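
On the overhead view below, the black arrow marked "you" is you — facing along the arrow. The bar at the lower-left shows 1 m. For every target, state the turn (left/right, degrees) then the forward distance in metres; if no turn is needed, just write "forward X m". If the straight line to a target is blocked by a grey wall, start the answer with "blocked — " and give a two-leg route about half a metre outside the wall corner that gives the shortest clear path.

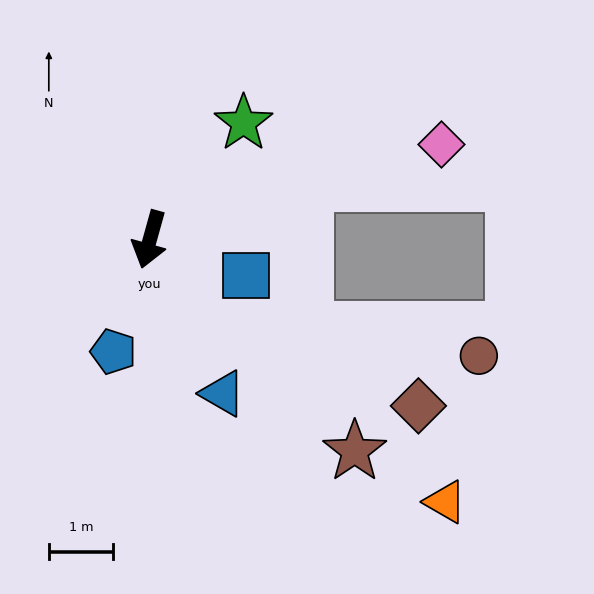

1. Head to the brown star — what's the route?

turn left 60°, forward 4.6 m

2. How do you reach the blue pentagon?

turn right 2°, forward 1.8 m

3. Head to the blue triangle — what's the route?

turn left 41°, forward 2.6 m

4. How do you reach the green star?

turn left 157°, forward 2.3 m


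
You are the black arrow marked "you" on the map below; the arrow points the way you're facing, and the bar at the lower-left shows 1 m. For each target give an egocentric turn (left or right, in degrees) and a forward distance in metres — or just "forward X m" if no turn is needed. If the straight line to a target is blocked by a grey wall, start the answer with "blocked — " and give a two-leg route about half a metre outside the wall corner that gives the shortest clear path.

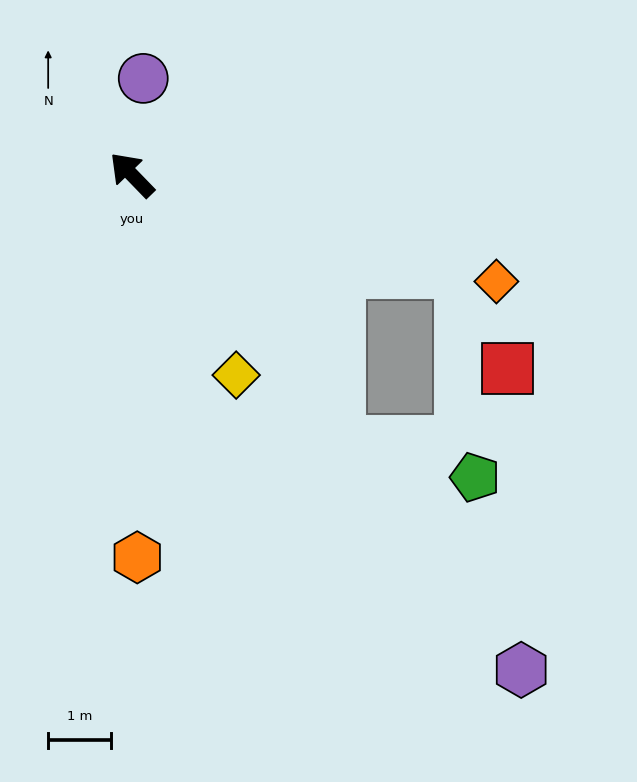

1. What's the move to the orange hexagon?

turn left 137°, forward 6.1 m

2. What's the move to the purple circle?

turn right 51°, forward 1.5 m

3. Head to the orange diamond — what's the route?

turn right 150°, forward 6.1 m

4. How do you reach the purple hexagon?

turn left 174°, forward 10.0 m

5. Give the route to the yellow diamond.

turn left 163°, forward 3.6 m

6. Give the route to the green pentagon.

blocked — turn left 174°, forward 5.4 m, then turn left 38°, forward 2.2 m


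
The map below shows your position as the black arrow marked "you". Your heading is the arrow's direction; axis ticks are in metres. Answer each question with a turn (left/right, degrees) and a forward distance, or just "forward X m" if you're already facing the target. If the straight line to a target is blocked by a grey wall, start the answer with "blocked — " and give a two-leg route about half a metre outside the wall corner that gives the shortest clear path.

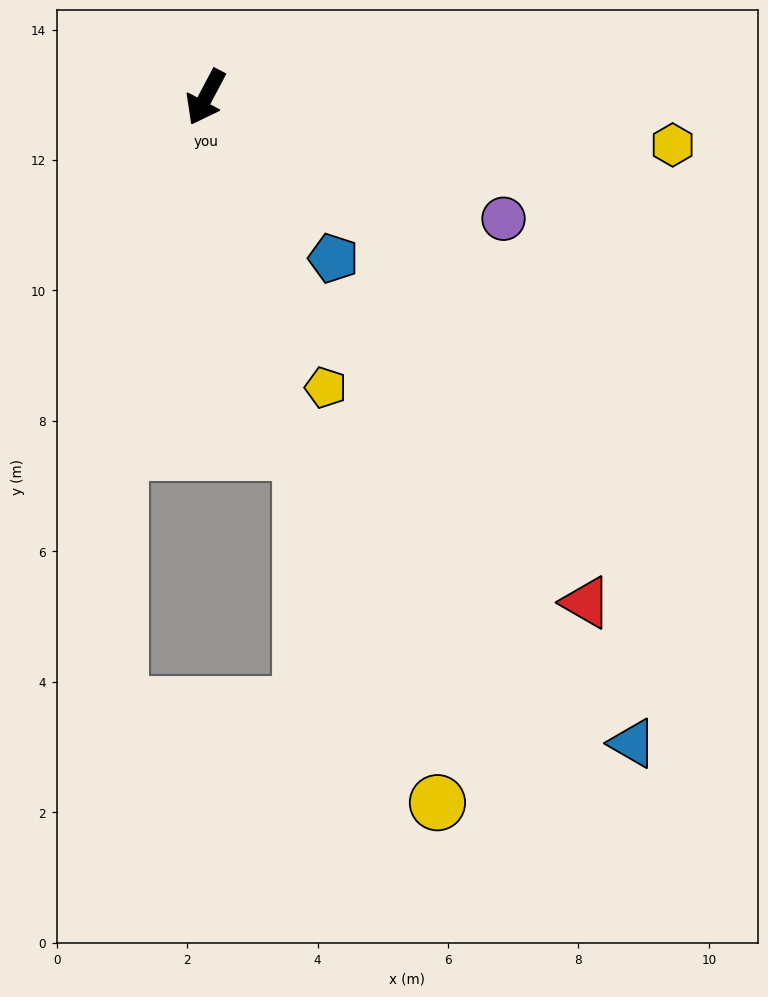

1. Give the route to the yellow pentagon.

turn left 50°, forward 4.8 m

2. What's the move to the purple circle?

turn left 96°, forward 4.9 m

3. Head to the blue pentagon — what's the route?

turn left 66°, forward 3.2 m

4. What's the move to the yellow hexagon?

turn left 112°, forward 7.2 m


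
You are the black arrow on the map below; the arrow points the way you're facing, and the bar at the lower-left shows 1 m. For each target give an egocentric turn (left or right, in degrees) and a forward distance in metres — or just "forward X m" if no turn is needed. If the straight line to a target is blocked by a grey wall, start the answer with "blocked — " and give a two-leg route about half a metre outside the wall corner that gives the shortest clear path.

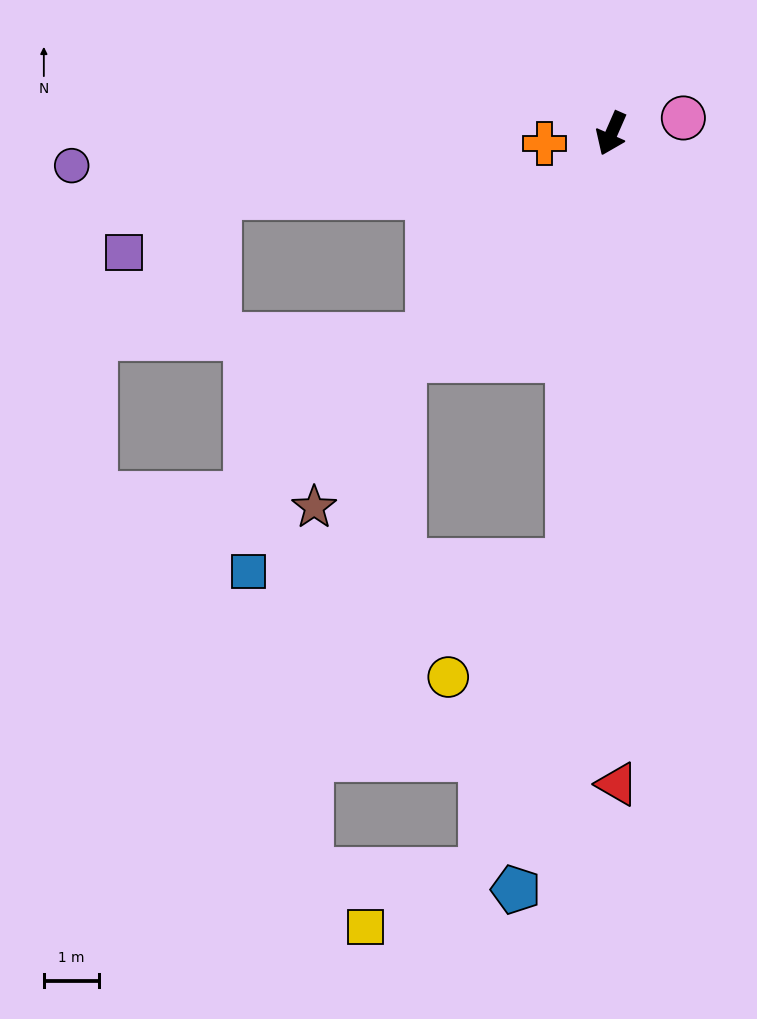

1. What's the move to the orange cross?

turn right 58°, forward 1.2 m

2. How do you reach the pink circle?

turn left 126°, forward 1.3 m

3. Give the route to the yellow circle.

blocked — turn left 18°, forward 7.8 m, then turn right 41°, forward 3.0 m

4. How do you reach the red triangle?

turn left 24°, forward 11.8 m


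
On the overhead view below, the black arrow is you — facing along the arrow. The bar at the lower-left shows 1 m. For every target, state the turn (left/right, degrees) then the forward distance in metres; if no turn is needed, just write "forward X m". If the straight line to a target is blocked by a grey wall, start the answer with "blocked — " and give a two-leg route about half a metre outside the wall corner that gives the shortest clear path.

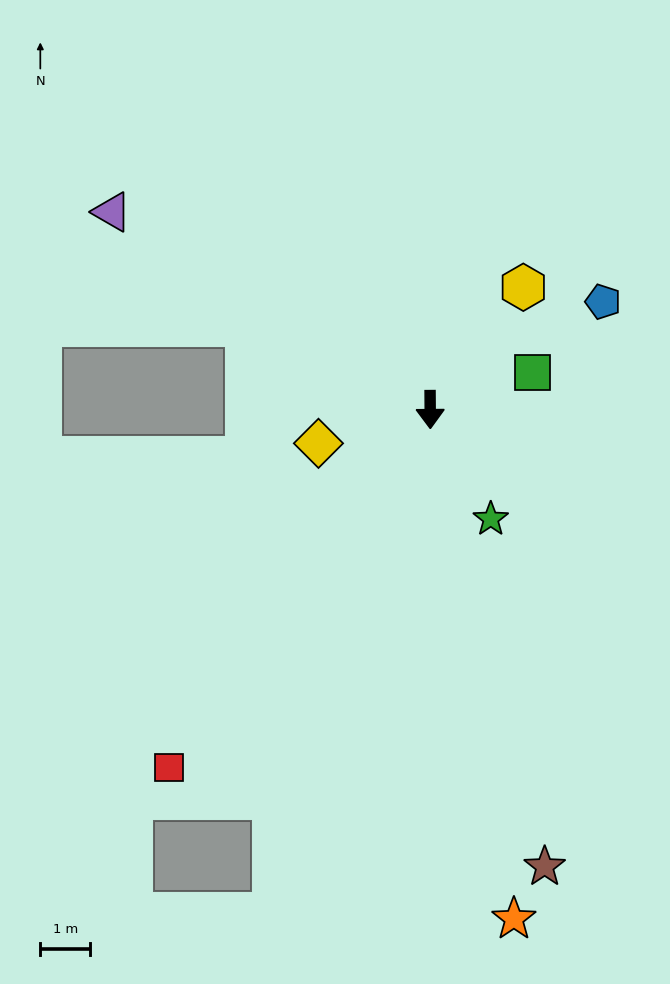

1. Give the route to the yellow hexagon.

turn left 142°, forward 3.1 m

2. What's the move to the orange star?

turn left 9°, forward 10.4 m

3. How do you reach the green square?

turn left 110°, forward 2.2 m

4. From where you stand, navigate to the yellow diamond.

turn right 74°, forward 2.3 m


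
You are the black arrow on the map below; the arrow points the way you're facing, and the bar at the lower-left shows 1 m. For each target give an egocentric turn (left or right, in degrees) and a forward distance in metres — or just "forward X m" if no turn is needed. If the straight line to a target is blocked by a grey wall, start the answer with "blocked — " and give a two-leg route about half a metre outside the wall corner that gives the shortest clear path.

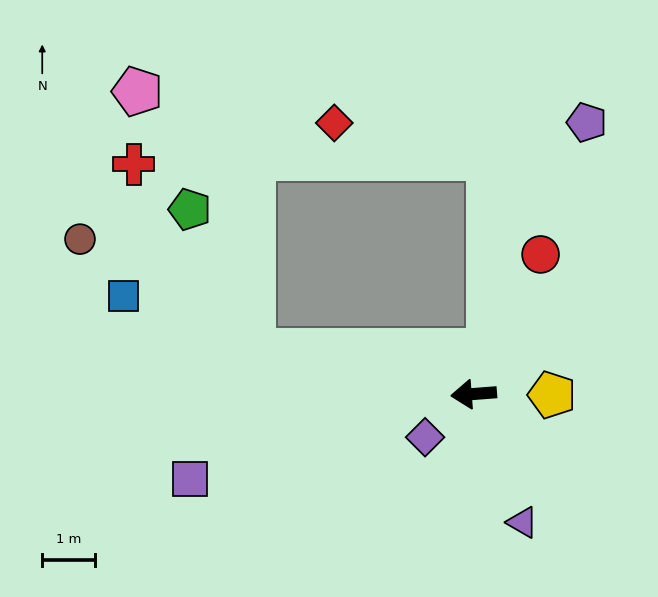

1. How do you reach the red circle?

turn right 120°, forward 2.9 m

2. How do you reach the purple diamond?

turn left 37°, forward 1.2 m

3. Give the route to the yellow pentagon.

turn left 175°, forward 1.5 m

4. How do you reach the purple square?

turn left 12°, forward 5.6 m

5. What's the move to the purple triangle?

turn left 106°, forward 2.6 m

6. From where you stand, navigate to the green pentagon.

blocked — turn right 15°, forward 4.2 m, then turn right 55°, forward 2.9 m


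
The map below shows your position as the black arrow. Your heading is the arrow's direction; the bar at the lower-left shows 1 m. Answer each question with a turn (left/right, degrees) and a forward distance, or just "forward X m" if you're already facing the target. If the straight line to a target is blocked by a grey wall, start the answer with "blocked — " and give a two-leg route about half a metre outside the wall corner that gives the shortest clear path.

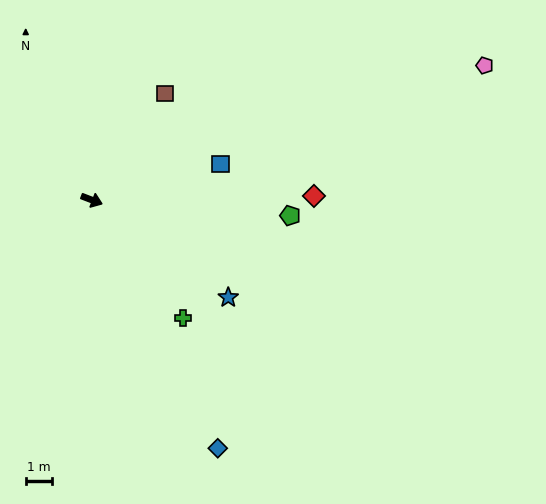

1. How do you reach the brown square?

turn left 76°, forward 4.9 m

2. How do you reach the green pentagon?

turn left 16°, forward 7.5 m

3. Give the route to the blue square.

turn left 37°, forward 5.0 m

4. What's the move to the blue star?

turn right 15°, forward 6.3 m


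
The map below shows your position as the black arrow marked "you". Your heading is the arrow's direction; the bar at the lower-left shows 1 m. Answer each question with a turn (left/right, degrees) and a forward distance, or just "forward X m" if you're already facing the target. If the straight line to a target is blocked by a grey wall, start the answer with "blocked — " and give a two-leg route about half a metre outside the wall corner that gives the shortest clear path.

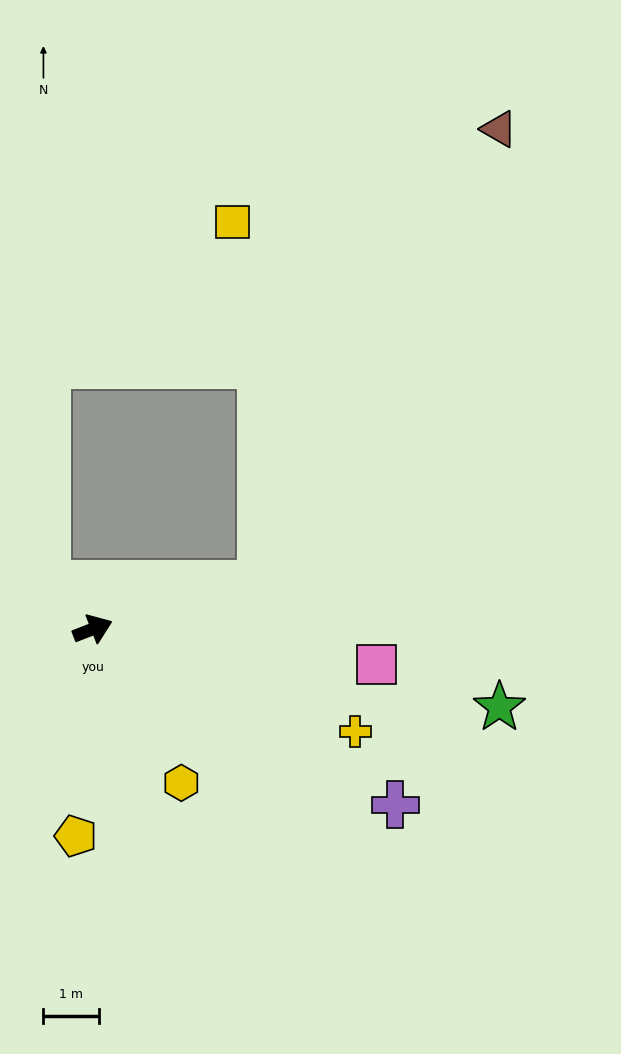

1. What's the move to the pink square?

turn right 28°, forward 5.1 m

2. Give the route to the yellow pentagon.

turn right 116°, forward 3.7 m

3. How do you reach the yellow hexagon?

turn right 81°, forward 3.2 m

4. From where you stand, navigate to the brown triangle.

blocked — turn right 6°, forward 3.1 m, then turn left 47°, forward 9.2 m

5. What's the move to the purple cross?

turn right 51°, forward 6.3 m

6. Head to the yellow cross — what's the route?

turn right 43°, forward 5.0 m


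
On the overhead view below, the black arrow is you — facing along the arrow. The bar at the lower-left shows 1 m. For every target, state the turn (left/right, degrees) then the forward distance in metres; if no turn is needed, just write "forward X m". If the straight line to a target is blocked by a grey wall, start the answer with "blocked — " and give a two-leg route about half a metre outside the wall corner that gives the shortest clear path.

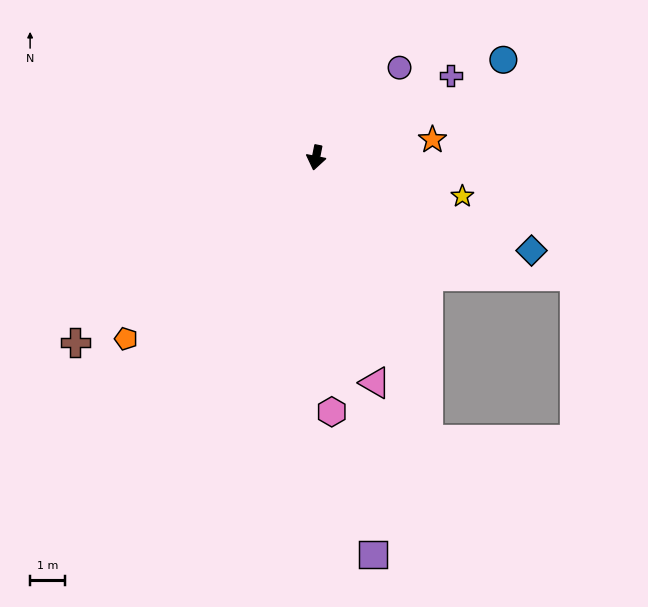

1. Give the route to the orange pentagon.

turn right 35°, forward 7.4 m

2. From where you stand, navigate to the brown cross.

turn right 41°, forward 8.6 m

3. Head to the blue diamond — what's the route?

turn left 78°, forward 6.6 m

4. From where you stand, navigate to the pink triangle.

turn left 26°, forward 6.6 m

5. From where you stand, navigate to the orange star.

turn left 110°, forward 3.3 m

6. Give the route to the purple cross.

turn left 133°, forward 4.5 m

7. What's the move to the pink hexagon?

turn left 15°, forward 7.2 m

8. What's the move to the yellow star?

turn left 86°, forward 4.3 m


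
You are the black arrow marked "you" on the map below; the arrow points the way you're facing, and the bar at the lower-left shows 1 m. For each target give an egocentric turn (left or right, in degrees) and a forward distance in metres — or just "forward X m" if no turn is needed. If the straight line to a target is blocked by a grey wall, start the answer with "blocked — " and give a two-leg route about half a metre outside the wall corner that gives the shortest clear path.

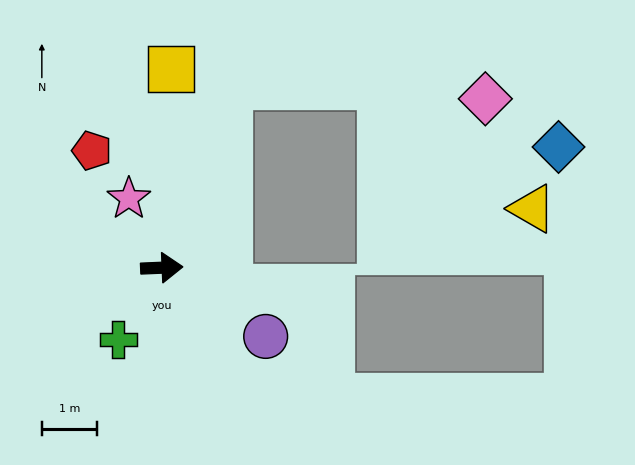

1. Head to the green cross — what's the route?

turn right 124°, forward 1.5 m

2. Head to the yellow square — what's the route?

turn left 85°, forward 3.6 m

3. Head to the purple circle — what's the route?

turn right 36°, forward 2.3 m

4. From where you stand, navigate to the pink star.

turn left 113°, forward 1.4 m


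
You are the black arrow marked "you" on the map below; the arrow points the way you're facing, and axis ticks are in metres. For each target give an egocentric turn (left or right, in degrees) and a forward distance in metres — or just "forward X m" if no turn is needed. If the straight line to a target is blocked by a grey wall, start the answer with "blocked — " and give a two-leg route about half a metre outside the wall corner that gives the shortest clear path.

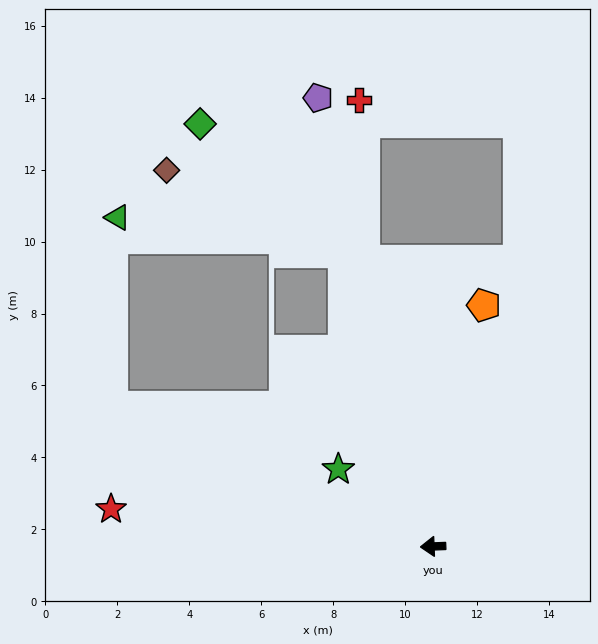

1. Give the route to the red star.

turn right 9°, forward 9.0 m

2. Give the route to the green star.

turn right 41°, forward 3.4 m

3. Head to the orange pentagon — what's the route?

turn right 104°, forward 6.9 m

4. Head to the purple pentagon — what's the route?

turn right 78°, forward 12.9 m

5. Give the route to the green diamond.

blocked — turn right 75°, forward 8.5 m, then turn left 31°, forward 5.4 m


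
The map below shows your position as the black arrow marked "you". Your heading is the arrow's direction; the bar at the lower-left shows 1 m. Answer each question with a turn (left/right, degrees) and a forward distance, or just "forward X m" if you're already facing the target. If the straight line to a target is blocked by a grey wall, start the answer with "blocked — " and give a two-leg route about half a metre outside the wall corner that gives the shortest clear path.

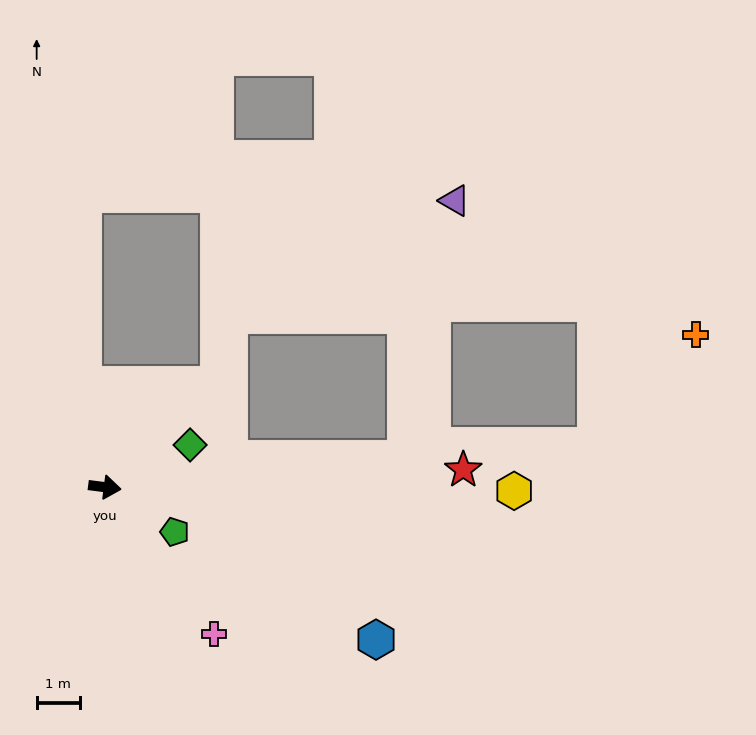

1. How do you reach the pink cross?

turn right 46°, forward 4.2 m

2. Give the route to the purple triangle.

blocked — turn left 13°, forward 7.0 m, then turn left 74°, forward 6.1 m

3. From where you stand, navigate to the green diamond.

turn left 34°, forward 2.2 m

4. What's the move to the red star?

turn left 10°, forward 8.3 m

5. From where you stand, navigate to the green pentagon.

turn right 25°, forward 1.9 m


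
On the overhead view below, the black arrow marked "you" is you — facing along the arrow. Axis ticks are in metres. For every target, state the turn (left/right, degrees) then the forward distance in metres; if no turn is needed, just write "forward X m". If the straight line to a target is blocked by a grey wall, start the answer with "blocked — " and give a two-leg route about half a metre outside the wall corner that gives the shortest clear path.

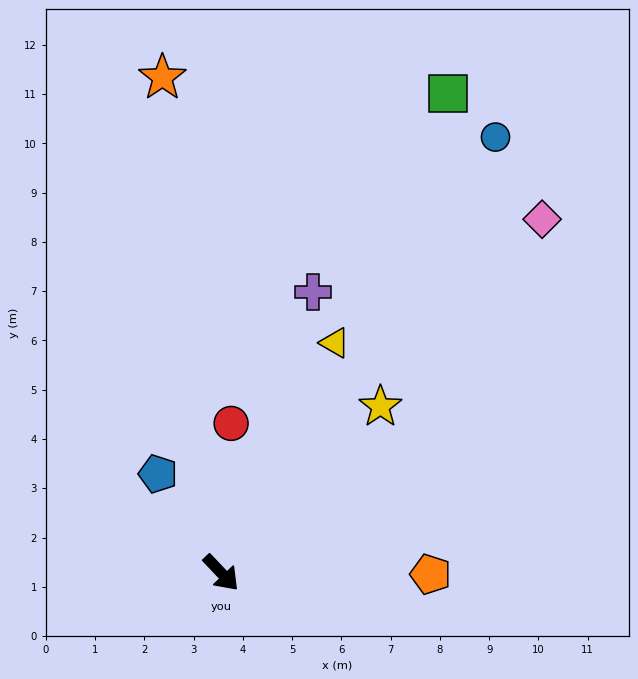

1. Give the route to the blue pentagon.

turn left 169°, forward 2.4 m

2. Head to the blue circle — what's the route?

turn left 104°, forward 10.5 m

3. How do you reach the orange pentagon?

turn left 46°, forward 4.3 m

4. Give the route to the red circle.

turn left 133°, forward 3.0 m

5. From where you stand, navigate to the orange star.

turn left 143°, forward 10.1 m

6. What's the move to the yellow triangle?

turn left 110°, forward 5.2 m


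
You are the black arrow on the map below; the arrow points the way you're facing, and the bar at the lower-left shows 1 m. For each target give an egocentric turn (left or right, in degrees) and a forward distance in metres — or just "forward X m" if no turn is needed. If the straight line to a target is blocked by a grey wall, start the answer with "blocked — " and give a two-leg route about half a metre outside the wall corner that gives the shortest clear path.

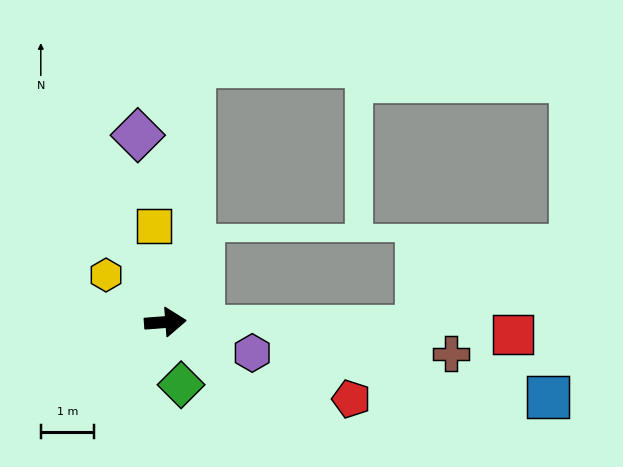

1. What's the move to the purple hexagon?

turn right 24°, forward 1.7 m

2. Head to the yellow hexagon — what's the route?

turn left 137°, forward 1.4 m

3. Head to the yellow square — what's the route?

turn left 92°, forward 1.8 m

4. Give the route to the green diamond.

turn right 80°, forward 1.2 m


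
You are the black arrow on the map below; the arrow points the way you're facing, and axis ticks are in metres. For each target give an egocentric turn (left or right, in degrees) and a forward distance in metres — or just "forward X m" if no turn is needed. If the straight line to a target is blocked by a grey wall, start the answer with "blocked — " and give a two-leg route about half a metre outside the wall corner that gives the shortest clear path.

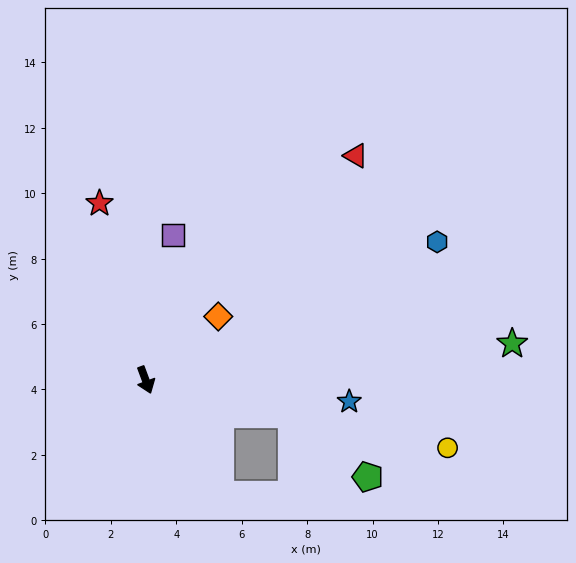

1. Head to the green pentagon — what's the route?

blocked — turn left 56°, forward 4.6 m, then turn right 26°, forward 3.0 m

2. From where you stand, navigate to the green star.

turn left 75°, forward 11.3 m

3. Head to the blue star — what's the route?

turn left 64°, forward 6.3 m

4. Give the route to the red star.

turn left 174°, forward 5.6 m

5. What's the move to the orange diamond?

turn left 111°, forward 2.9 m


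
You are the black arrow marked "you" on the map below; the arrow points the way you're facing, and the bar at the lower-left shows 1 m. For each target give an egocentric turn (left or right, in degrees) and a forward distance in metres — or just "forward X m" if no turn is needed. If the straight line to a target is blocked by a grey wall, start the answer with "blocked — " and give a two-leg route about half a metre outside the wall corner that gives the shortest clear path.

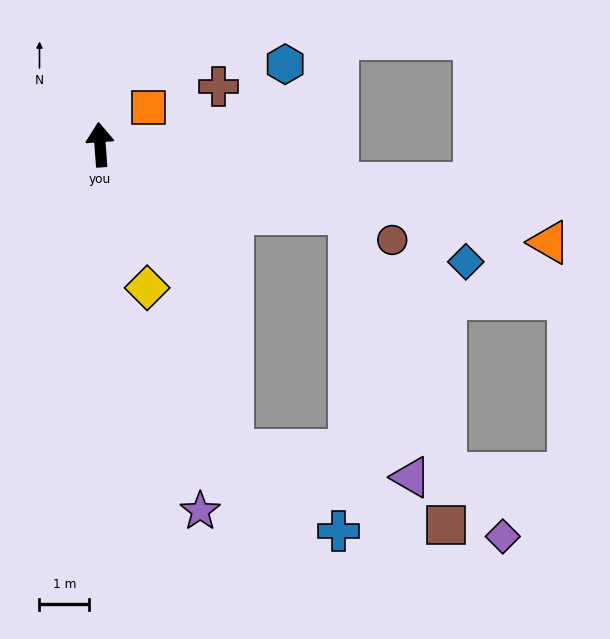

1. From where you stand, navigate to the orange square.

turn right 57°, forward 1.2 m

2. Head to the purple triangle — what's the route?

blocked — turn right 110°, forward 5.2 m, then turn right 61°, forward 5.4 m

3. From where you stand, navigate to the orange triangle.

turn right 106°, forward 9.2 m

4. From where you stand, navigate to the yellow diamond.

turn right 166°, forward 3.0 m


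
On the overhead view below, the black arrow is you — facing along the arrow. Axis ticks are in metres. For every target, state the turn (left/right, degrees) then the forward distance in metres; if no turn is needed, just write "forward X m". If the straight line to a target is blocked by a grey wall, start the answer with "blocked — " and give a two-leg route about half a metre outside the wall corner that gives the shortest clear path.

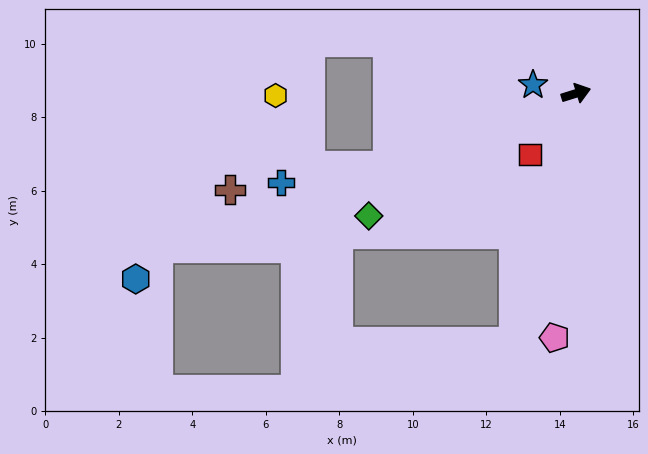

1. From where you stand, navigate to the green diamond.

turn right 167°, forward 6.6 m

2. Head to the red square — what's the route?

turn right 144°, forward 2.1 m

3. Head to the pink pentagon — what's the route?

turn right 112°, forward 6.7 m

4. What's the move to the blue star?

turn left 151°, forward 1.2 m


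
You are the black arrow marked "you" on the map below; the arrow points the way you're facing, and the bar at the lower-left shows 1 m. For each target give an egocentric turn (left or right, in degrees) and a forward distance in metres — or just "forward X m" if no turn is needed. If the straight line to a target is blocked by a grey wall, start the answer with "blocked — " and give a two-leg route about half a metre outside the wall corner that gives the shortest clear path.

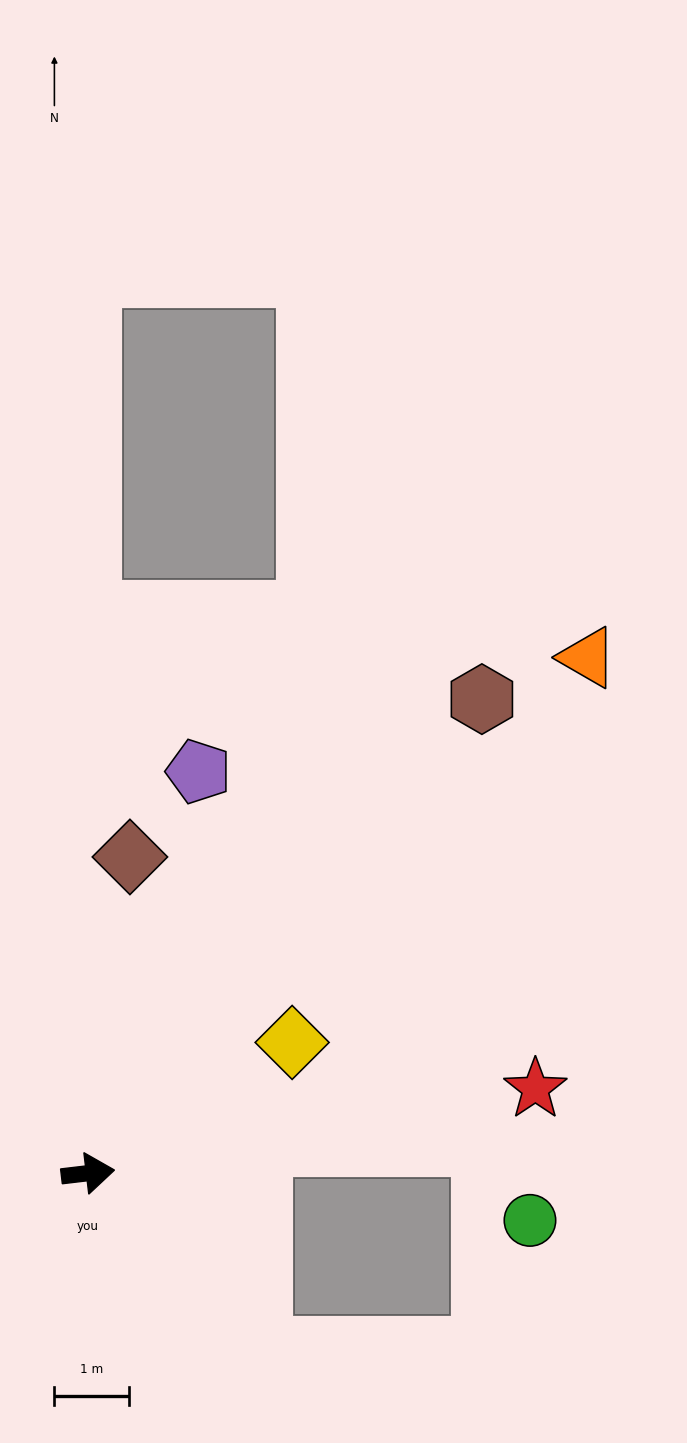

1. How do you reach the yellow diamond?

turn left 26°, forward 3.2 m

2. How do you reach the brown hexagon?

turn left 44°, forward 8.3 m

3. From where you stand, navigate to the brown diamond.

turn left 76°, forward 4.3 m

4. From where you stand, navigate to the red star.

turn left 4°, forward 6.1 m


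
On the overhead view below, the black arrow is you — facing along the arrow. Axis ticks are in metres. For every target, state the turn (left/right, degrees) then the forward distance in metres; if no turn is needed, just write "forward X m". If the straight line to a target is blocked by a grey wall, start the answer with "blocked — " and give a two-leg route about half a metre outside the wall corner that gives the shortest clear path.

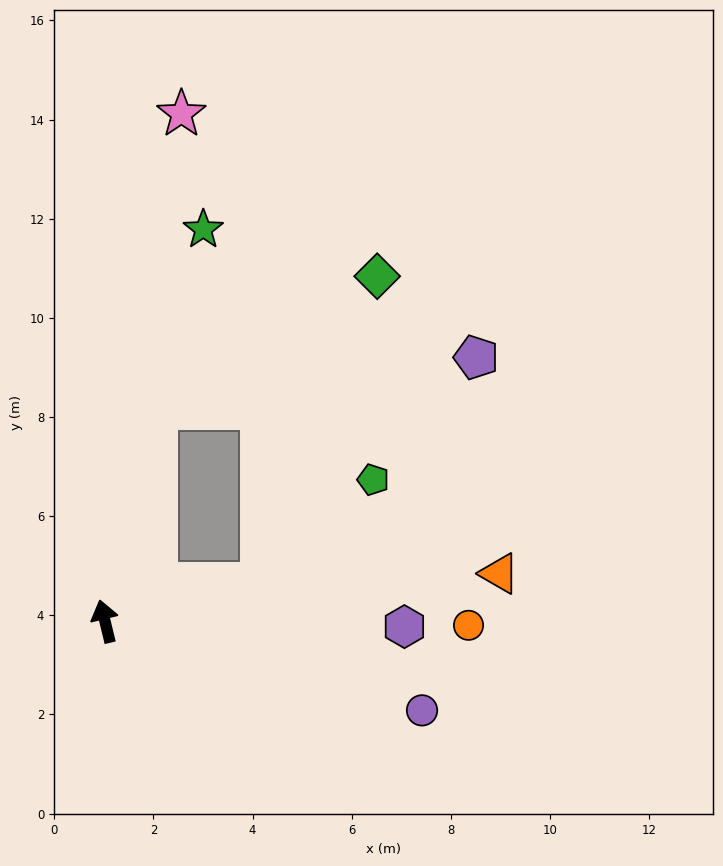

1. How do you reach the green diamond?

blocked — turn right 27°, forward 4.4 m, then turn right 46°, forward 5.2 m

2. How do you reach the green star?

turn right 28°, forward 8.1 m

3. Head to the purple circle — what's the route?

turn right 119°, forward 6.6 m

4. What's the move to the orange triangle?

turn right 97°, forward 8.0 m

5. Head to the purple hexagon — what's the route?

turn right 105°, forward 6.0 m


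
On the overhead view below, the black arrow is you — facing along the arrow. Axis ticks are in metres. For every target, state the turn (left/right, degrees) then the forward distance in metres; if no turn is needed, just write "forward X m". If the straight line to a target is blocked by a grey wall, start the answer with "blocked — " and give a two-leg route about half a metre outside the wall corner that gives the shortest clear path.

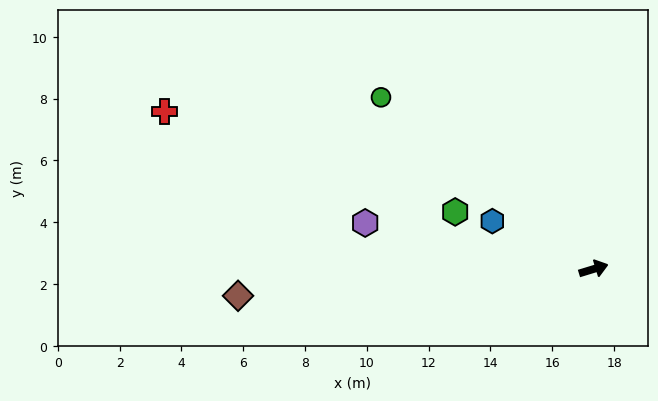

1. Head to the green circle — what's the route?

turn left 124°, forward 8.8 m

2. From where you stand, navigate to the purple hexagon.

turn left 152°, forward 7.5 m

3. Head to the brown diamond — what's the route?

turn left 167°, forward 11.5 m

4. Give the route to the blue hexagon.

turn left 138°, forward 3.6 m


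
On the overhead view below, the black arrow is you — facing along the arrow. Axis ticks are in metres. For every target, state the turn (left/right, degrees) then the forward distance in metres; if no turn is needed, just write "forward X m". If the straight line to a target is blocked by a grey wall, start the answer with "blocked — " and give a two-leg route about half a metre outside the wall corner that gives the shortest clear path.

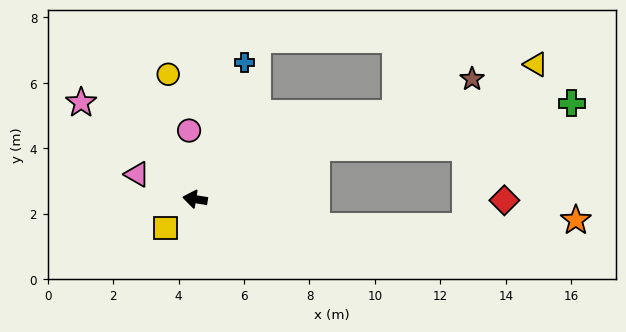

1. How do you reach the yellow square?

turn left 53°, forward 1.3 m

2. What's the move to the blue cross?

turn right 101°, forward 4.4 m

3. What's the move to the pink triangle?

turn right 14°, forward 1.9 m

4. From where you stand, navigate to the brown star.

turn right 148°, forward 9.2 m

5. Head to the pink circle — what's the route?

turn right 76°, forward 2.1 m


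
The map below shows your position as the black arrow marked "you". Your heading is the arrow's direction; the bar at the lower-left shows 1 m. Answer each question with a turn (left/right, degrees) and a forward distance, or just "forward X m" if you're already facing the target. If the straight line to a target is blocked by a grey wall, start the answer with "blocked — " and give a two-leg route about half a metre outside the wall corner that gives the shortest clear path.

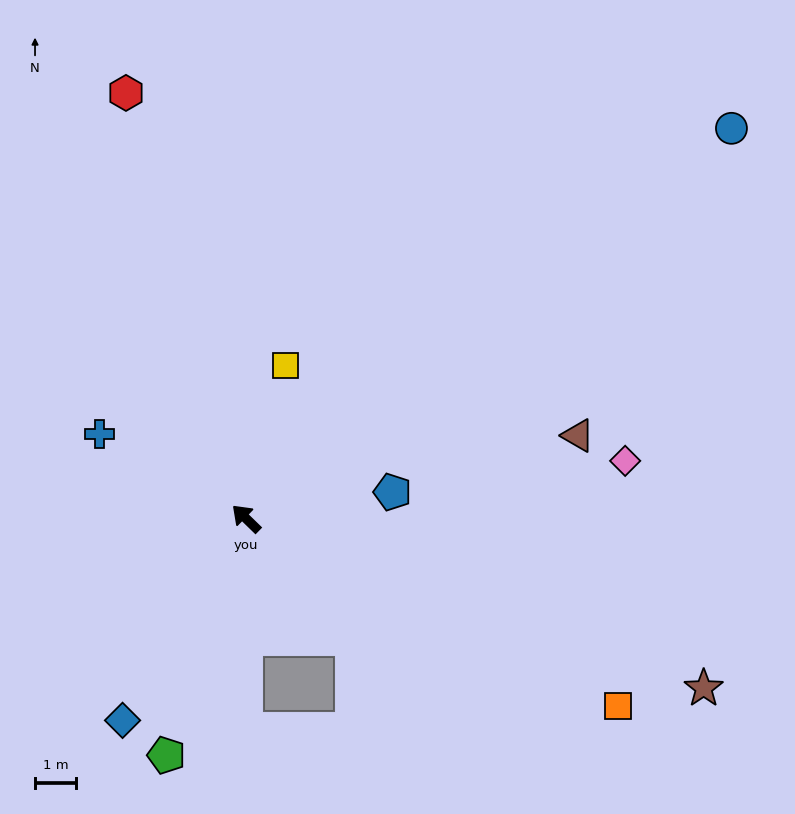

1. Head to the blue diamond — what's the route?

turn left 103°, forward 5.8 m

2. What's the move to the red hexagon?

turn right 30°, forward 10.9 m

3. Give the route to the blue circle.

turn right 97°, forward 15.3 m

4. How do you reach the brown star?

turn right 156°, forward 12.0 m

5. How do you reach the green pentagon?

turn left 116°, forward 6.1 m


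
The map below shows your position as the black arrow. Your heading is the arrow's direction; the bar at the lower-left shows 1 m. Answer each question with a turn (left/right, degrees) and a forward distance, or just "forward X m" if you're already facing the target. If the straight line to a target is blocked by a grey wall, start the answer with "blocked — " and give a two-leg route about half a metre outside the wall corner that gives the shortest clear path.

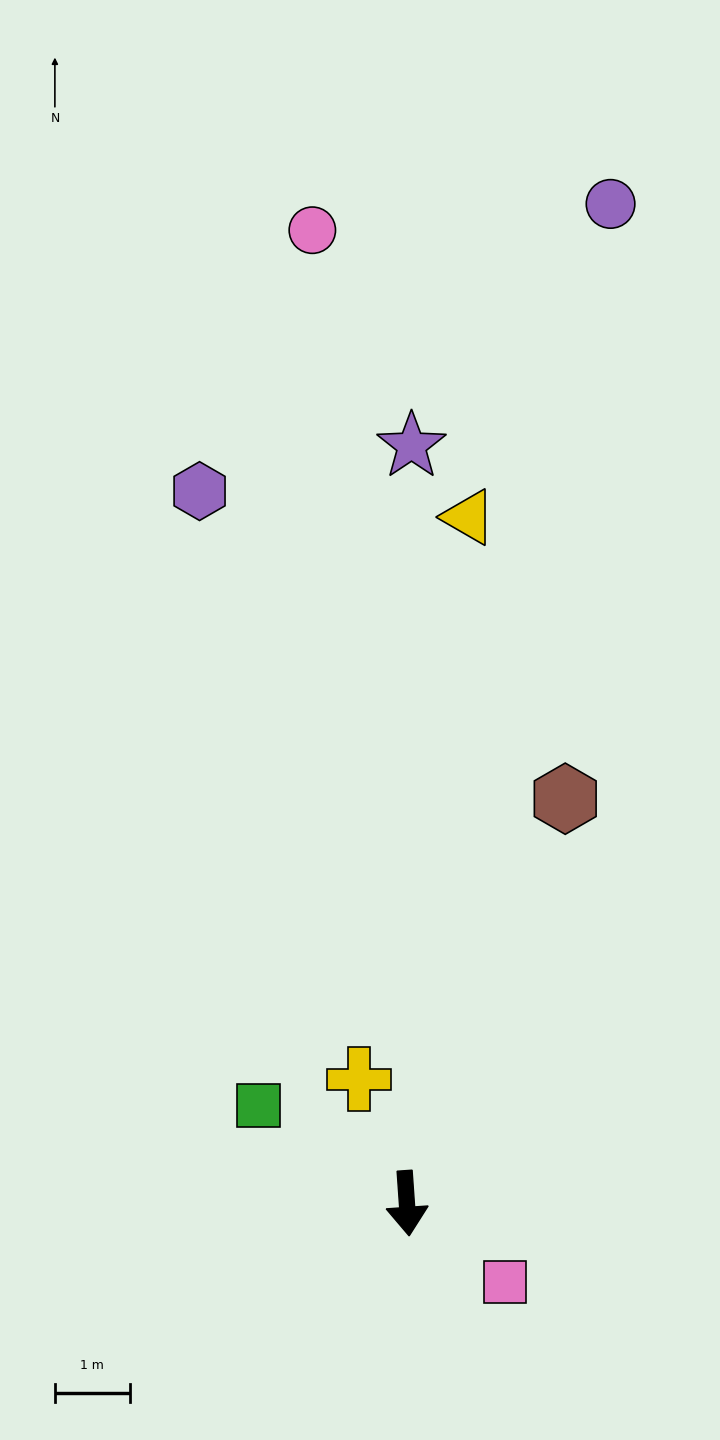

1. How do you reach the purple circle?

turn left 165°, forward 13.6 m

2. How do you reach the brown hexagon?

turn left 155°, forward 5.8 m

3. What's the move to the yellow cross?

turn right 163°, forward 1.8 m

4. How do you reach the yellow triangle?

turn left 171°, forward 9.2 m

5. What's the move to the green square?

turn right 127°, forward 2.4 m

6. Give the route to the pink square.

turn left 47°, forward 1.7 m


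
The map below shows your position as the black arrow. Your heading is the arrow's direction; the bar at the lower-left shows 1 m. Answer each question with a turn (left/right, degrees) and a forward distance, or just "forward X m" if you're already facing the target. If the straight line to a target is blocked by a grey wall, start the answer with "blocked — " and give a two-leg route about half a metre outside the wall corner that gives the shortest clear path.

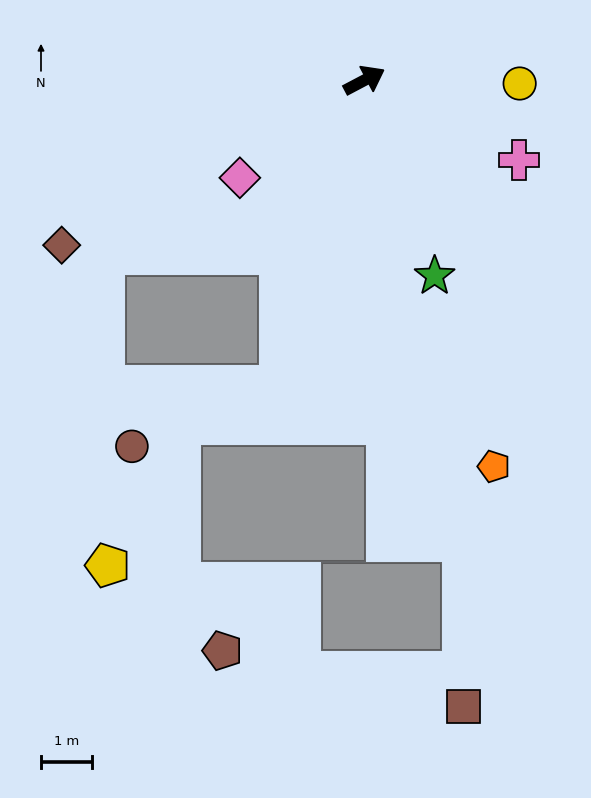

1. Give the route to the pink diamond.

turn right 170°, forward 3.1 m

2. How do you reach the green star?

turn right 98°, forward 4.1 m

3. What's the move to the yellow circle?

turn right 29°, forward 3.0 m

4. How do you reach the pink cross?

turn right 55°, forward 3.4 m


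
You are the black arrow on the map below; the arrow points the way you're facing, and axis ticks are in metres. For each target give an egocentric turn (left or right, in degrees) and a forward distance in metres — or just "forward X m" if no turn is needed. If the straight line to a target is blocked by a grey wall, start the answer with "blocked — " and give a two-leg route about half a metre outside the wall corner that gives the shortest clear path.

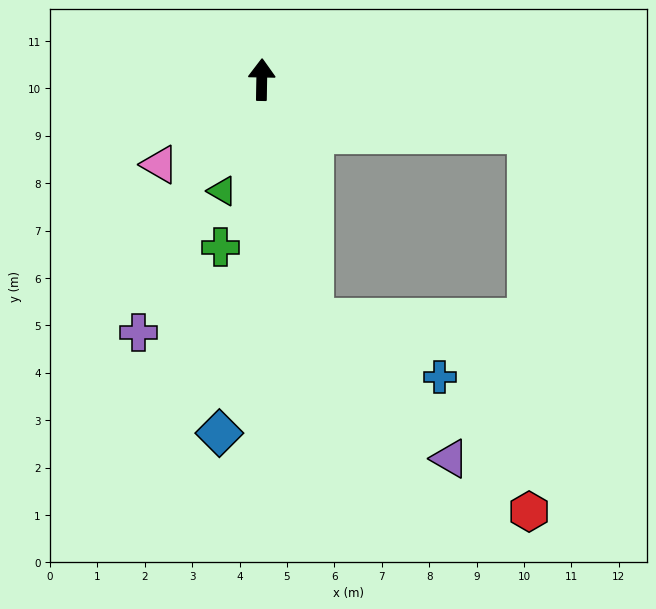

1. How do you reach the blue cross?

blocked — turn right 167°, forward 5.2 m, then turn left 53°, forward 2.9 m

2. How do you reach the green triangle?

turn left 161°, forward 2.5 m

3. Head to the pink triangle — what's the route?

turn left 131°, forward 2.8 m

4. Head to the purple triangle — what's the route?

blocked — turn right 167°, forward 5.2 m, then turn left 32°, forward 4.1 m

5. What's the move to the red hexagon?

blocked — turn right 101°, forward 5.7 m, then turn right 78°, forward 8.0 m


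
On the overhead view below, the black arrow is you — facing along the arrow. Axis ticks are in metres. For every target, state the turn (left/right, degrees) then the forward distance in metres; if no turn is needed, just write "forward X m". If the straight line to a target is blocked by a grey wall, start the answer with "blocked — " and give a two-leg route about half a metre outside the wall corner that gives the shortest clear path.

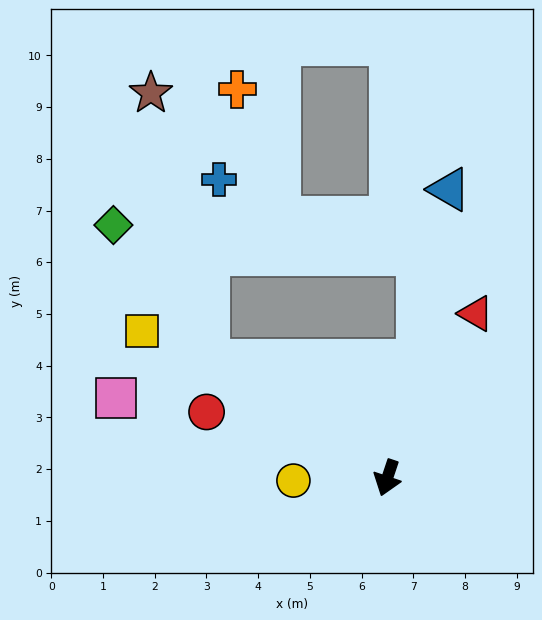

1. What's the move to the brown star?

blocked — turn right 105°, forward 4.1 m, then turn right 45°, forward 5.3 m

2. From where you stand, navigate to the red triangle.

turn left 170°, forward 3.6 m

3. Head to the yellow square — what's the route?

turn right 102°, forward 5.5 m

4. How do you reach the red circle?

turn right 92°, forward 3.7 m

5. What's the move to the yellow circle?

turn right 70°, forward 1.8 m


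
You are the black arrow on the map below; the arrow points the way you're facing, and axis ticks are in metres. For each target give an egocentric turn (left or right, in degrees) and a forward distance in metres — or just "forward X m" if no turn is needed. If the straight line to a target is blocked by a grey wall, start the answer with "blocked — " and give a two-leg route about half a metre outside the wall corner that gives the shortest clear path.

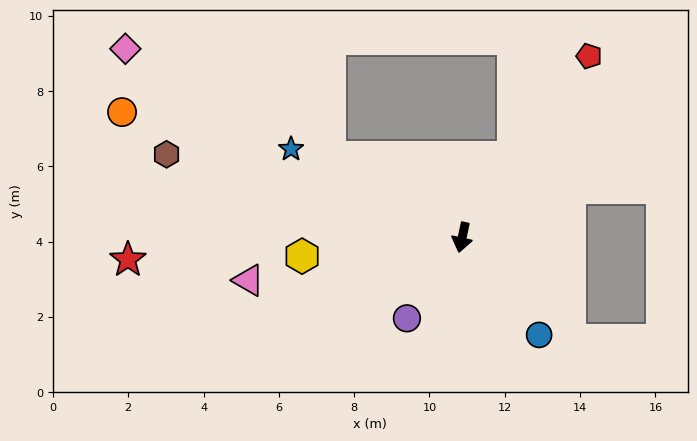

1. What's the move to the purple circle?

turn right 22°, forward 2.6 m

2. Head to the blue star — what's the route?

turn right 105°, forward 5.1 m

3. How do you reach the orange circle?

turn right 98°, forward 9.6 m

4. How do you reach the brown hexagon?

turn right 93°, forward 8.2 m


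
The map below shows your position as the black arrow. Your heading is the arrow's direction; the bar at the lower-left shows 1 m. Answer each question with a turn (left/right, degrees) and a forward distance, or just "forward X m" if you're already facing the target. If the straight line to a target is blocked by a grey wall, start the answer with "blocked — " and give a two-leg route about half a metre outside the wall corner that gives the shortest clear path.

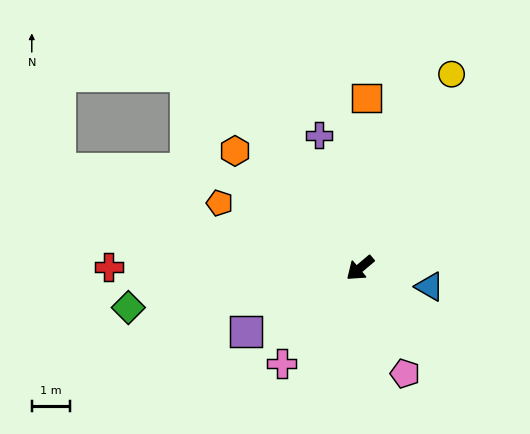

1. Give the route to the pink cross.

turn left 11°, forward 3.2 m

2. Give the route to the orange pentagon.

turn right 65°, forward 4.1 m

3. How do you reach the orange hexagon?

turn right 83°, forward 4.5 m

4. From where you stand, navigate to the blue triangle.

turn left 125°, forward 1.9 m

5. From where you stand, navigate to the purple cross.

turn right 113°, forward 3.7 m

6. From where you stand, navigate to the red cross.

turn right 40°, forward 6.6 m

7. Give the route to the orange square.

turn right 132°, forward 4.5 m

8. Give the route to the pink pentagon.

turn left 73°, forward 3.0 m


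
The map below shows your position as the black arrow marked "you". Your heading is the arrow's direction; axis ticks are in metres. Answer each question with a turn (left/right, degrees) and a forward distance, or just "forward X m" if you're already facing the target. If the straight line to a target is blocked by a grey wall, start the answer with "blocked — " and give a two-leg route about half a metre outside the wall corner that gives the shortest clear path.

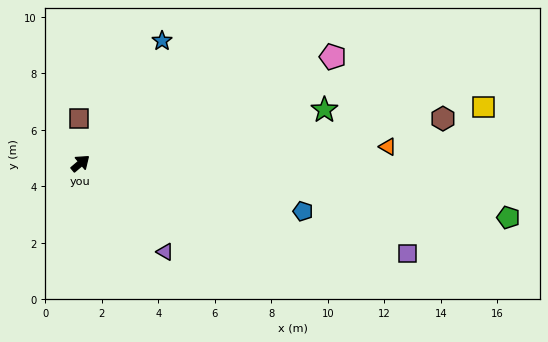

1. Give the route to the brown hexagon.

turn right 33°, forward 12.9 m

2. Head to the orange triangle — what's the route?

turn right 37°, forward 10.9 m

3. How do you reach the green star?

turn right 28°, forward 8.8 m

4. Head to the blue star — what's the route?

turn left 16°, forward 5.2 m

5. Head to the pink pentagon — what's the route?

turn right 17°, forward 9.7 m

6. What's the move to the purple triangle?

turn right 86°, forward 4.3 m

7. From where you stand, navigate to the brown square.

turn left 52°, forward 1.6 m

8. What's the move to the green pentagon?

turn right 47°, forward 15.3 m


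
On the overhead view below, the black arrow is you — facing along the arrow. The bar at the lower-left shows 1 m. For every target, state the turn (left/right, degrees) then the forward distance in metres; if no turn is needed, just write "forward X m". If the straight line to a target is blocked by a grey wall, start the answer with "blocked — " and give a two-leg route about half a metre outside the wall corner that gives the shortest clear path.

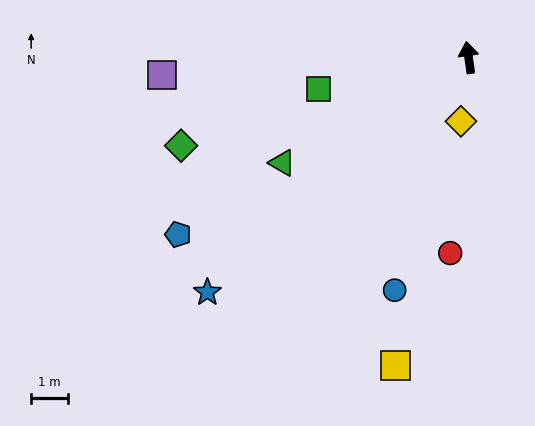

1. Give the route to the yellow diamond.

turn left 165°, forward 1.8 m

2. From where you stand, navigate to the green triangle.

turn left 111°, forward 5.9 m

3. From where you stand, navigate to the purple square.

turn left 85°, forward 8.4 m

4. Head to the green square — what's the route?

turn left 94°, forward 4.2 m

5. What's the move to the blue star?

turn left 124°, forward 9.6 m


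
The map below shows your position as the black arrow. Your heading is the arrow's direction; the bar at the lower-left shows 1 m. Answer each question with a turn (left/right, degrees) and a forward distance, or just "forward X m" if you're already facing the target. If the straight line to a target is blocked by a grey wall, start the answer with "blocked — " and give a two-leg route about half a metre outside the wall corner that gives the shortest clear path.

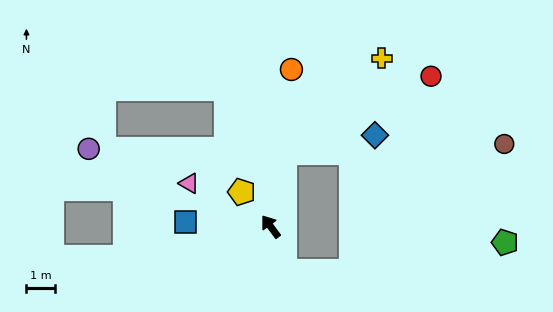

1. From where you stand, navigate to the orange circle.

turn right 44°, forward 5.5 m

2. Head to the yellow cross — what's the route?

blocked — turn right 48°, forward 2.6 m, then turn right 34°, forward 4.6 m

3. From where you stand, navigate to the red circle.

blocked — turn right 48°, forward 2.6 m, then turn right 51°, forward 5.7 m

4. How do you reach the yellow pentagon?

turn left 4°, forward 1.6 m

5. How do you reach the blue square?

turn left 51°, forward 2.9 m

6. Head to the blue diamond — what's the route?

blocked — turn right 48°, forward 2.6 m, then turn right 67°, forward 3.1 m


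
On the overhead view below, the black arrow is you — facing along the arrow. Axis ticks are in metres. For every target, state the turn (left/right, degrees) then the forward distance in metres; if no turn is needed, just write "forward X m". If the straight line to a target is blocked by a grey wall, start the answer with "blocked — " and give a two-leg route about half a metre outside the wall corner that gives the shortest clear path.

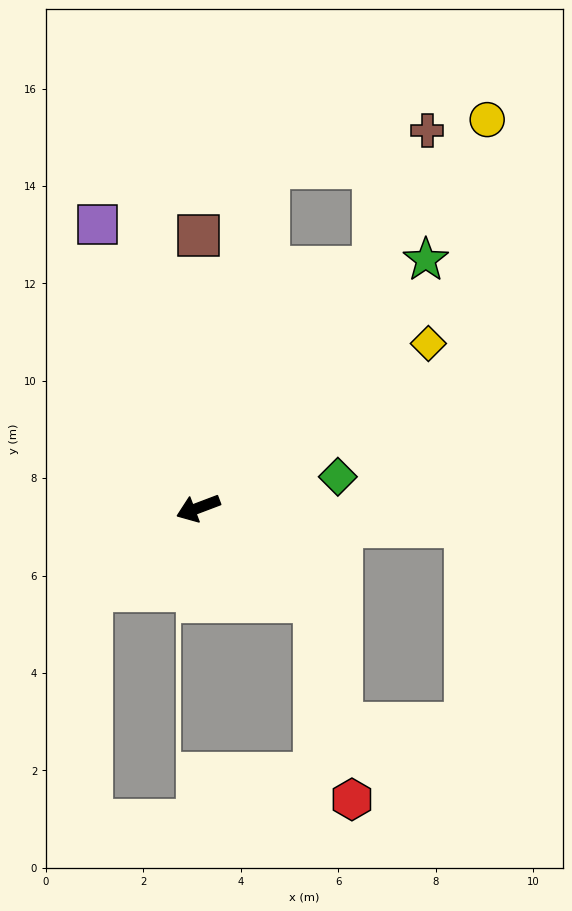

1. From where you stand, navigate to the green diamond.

turn left 172°, forward 2.9 m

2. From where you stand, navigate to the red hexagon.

blocked — turn left 120°, forward 3.1 m, then turn right 40°, forward 4.1 m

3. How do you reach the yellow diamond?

turn right 165°, forward 5.8 m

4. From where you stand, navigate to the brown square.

turn right 111°, forward 5.6 m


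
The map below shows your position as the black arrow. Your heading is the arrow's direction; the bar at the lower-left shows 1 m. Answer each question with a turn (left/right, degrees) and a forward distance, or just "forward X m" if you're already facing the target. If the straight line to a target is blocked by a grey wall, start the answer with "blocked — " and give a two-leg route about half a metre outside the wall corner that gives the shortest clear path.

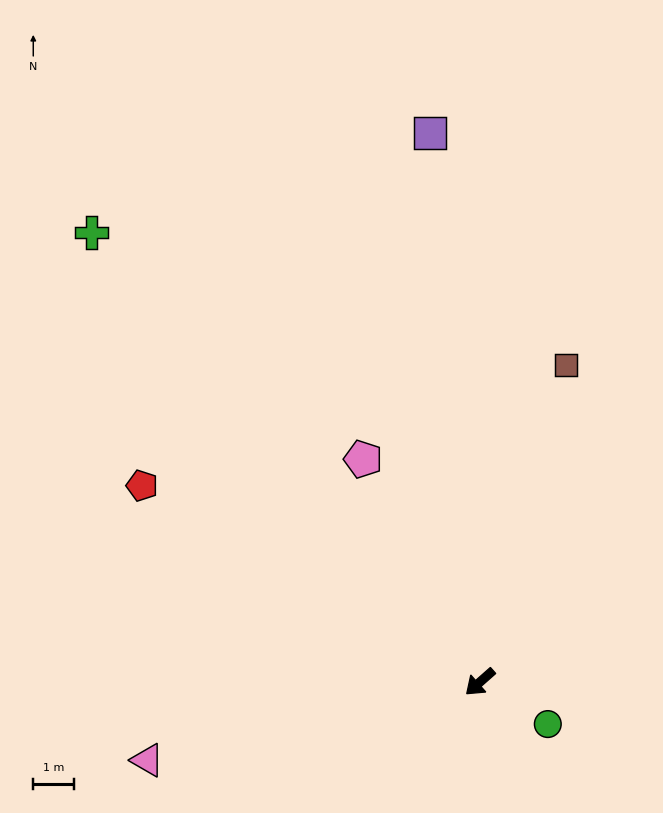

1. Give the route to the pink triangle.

turn right 28°, forward 8.4 m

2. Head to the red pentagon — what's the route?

turn right 72°, forward 9.6 m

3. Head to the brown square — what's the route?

turn right 147°, forward 8.1 m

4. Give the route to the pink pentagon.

turn right 104°, forward 6.2 m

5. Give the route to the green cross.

turn right 91°, forward 14.6 m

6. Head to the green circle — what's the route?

turn left 107°, forward 2.0 m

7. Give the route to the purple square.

turn right 126°, forward 13.6 m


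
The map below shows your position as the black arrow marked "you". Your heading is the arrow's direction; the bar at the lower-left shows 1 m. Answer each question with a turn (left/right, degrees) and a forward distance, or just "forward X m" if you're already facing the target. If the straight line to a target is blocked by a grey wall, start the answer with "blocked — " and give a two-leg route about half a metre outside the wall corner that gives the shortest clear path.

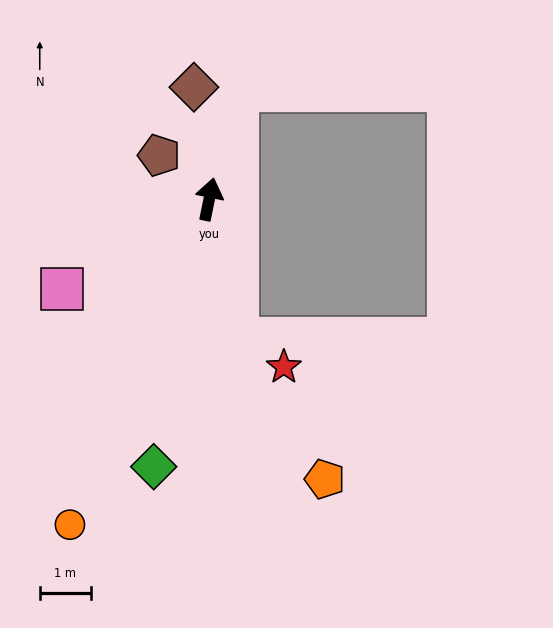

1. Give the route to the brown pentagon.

turn left 60°, forward 1.3 m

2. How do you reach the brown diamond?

turn left 19°, forward 2.2 m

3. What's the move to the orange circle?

turn left 168°, forward 7.0 m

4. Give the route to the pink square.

turn left 133°, forward 3.4 m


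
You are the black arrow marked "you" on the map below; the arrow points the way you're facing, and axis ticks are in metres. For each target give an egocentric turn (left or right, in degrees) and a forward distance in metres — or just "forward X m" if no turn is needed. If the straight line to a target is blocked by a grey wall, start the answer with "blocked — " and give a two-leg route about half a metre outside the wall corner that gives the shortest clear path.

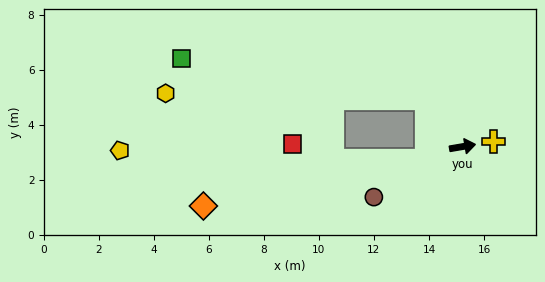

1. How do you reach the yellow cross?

forward 1.1 m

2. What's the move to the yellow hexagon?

blocked — turn left 118°, forward 2.2 m, then turn left 51°, forward 9.5 m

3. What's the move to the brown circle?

turn right 160°, forward 3.7 m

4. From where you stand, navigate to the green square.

blocked — turn left 118°, forward 2.2 m, then turn left 43°, forward 9.0 m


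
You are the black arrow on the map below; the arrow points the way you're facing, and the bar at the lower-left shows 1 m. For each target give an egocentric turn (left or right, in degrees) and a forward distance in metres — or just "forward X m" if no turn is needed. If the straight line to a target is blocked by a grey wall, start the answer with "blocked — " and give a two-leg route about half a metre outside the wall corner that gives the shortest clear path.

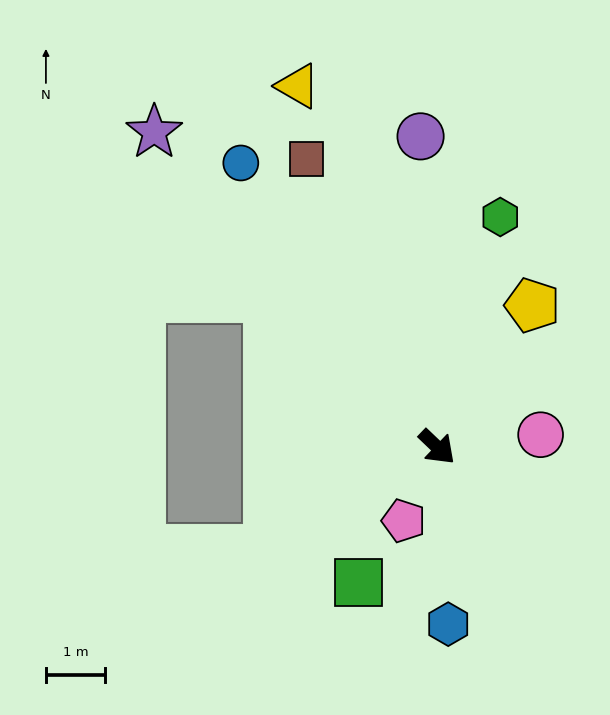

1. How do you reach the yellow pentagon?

turn left 100°, forward 2.9 m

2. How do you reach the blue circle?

turn left 168°, forward 5.9 m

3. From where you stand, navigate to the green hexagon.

turn left 118°, forward 4.0 m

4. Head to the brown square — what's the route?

turn left 158°, forward 5.4 m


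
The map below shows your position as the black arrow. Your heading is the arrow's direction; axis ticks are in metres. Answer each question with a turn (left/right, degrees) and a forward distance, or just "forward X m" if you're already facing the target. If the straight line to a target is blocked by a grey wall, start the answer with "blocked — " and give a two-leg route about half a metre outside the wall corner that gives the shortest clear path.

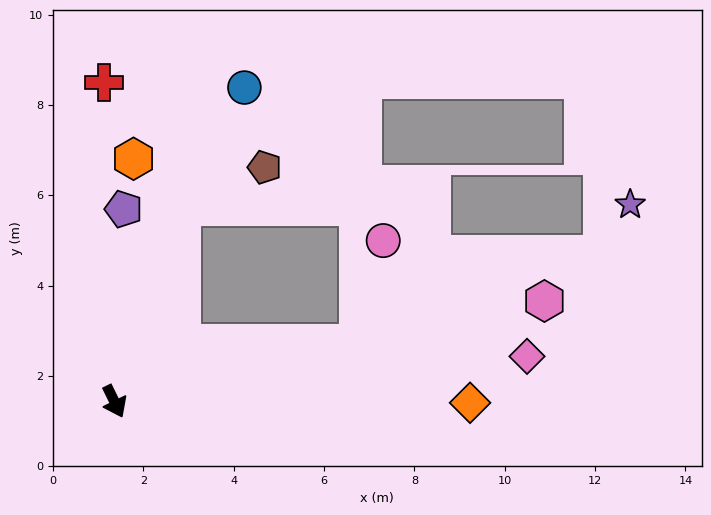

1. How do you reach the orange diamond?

turn left 64°, forward 7.9 m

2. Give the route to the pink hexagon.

turn left 77°, forward 9.8 m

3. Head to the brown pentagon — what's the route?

blocked — turn left 135°, forward 4.6 m, then turn right 46°, forward 2.0 m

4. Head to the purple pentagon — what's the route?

turn left 151°, forward 4.3 m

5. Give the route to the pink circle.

blocked — turn left 77°, forward 5.6 m, then turn left 63°, forward 2.3 m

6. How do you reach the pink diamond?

turn left 70°, forward 9.2 m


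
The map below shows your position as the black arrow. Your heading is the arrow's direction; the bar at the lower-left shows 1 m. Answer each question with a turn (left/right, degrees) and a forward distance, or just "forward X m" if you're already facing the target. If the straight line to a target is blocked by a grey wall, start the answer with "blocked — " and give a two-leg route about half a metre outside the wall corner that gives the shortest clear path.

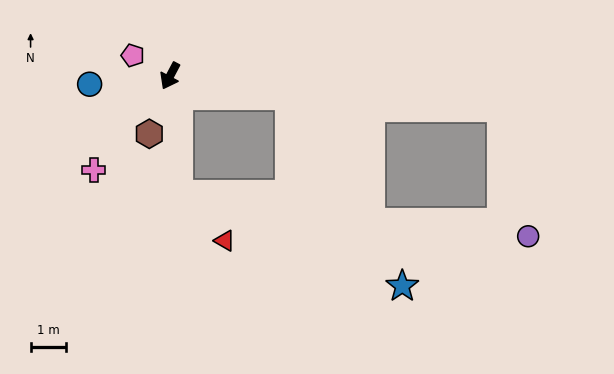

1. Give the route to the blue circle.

turn right 56°, forward 2.3 m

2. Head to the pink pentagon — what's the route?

turn right 91°, forward 1.2 m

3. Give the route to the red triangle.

blocked — turn left 32°, forward 3.4 m, then turn left 42°, forward 1.9 m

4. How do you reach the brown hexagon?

turn left 8°, forward 1.7 m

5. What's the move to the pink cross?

turn right 11°, forward 3.4 m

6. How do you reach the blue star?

blocked — turn left 109°, forward 3.4 m, then turn right 51°, forward 6.3 m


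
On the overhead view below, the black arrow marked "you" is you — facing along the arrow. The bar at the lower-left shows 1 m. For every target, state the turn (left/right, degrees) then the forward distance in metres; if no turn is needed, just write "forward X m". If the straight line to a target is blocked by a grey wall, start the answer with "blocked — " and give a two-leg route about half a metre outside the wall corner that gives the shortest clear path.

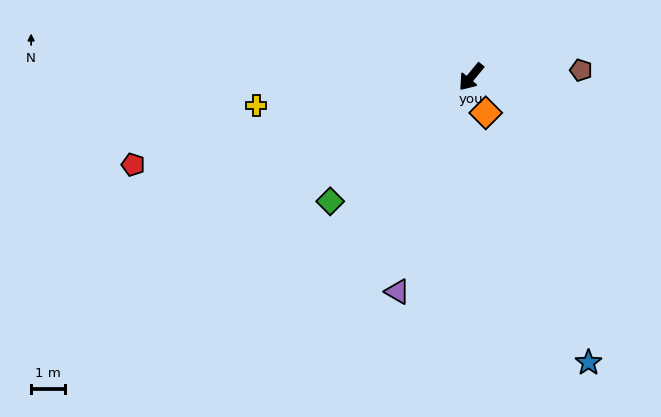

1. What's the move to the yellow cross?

turn right 43°, forward 6.4 m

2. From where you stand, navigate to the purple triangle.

turn left 21°, forward 6.7 m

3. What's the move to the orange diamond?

turn left 62°, forward 1.1 m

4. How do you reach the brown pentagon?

turn left 133°, forward 3.2 m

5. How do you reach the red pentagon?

turn right 36°, forward 10.3 m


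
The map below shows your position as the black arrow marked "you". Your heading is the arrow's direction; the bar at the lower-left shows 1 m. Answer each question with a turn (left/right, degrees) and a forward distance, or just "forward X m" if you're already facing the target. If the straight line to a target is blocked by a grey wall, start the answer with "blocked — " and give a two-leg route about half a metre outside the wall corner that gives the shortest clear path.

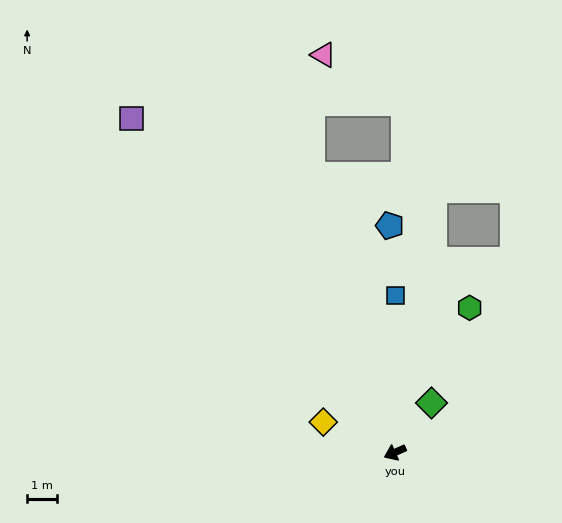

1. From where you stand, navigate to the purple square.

turn right 76°, forward 14.1 m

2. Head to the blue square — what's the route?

turn right 114°, forward 5.2 m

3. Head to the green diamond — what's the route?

turn right 150°, forward 2.0 m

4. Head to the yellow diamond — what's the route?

turn right 47°, forward 2.6 m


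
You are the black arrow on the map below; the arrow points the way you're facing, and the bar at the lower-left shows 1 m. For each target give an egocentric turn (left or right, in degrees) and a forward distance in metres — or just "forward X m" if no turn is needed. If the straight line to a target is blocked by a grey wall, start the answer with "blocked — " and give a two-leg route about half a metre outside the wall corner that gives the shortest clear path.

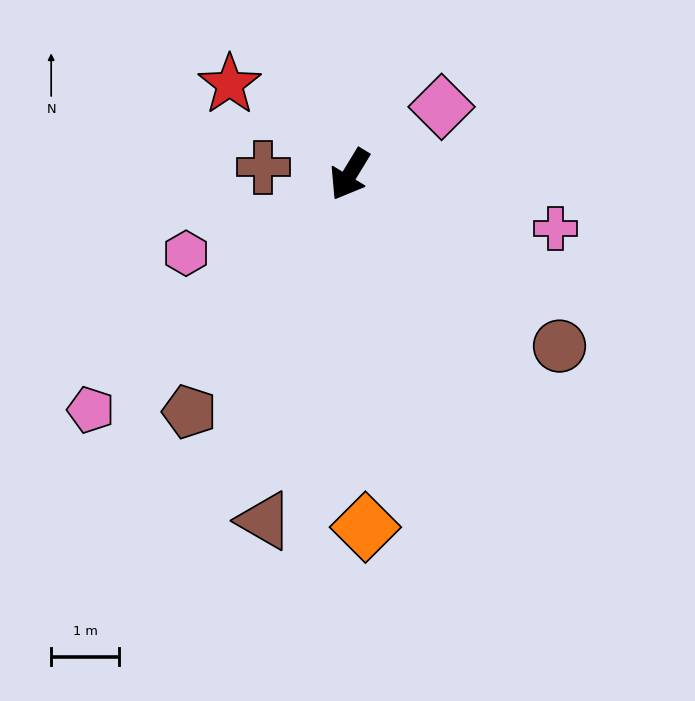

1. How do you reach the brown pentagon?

turn right 3°, forward 4.2 m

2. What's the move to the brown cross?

turn right 64°, forward 1.3 m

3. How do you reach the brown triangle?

turn left 17°, forward 5.2 m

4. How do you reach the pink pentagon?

turn right 16°, forward 5.1 m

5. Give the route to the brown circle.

turn left 82°, forward 4.0 m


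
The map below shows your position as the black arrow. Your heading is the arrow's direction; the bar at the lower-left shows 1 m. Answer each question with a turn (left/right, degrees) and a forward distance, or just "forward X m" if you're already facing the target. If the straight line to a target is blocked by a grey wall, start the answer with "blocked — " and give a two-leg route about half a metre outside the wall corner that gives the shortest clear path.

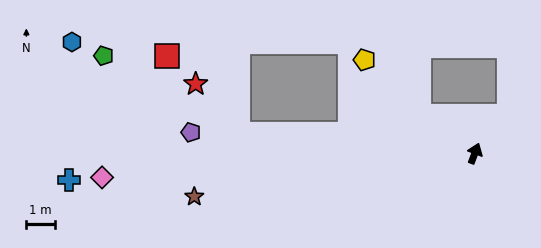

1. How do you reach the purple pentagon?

turn left 107°, forward 10.0 m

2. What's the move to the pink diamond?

turn left 114°, forward 13.1 m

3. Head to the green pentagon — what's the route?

blocked — turn left 106°, forward 8.3 m, then turn right 25°, forward 5.5 m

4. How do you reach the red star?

blocked — turn left 106°, forward 8.3 m, then turn right 45°, forward 2.3 m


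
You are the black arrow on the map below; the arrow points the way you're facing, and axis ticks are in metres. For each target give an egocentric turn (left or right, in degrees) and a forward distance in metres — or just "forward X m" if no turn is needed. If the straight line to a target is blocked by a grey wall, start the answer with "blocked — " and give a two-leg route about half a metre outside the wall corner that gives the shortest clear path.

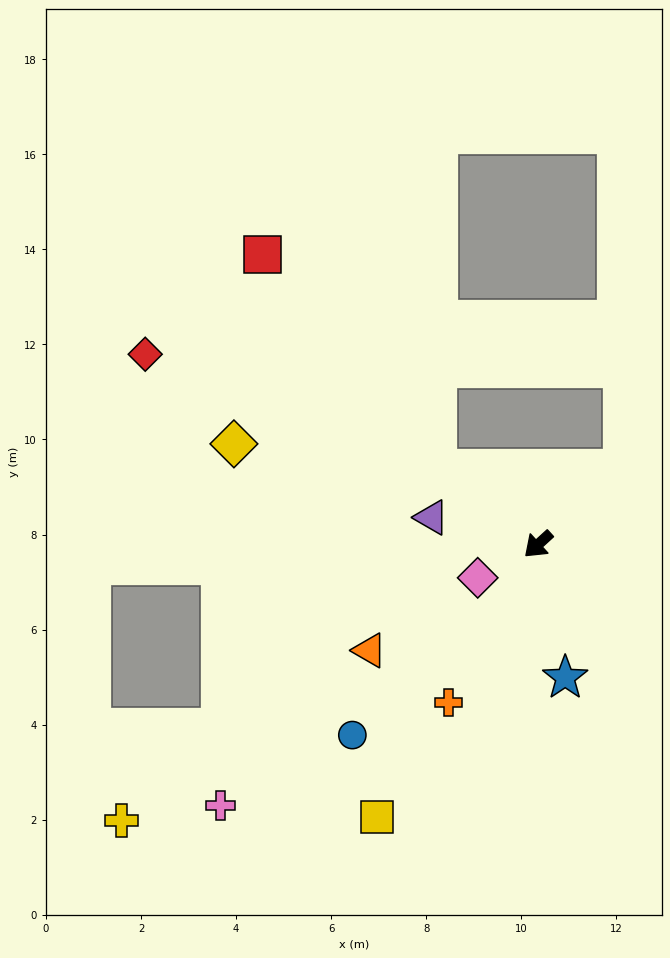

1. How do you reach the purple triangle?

turn right 57°, forward 2.3 m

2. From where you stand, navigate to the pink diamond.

turn right 13°, forward 1.5 m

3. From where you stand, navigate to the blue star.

turn left 59°, forward 2.9 m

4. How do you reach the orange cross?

turn left 18°, forward 3.8 m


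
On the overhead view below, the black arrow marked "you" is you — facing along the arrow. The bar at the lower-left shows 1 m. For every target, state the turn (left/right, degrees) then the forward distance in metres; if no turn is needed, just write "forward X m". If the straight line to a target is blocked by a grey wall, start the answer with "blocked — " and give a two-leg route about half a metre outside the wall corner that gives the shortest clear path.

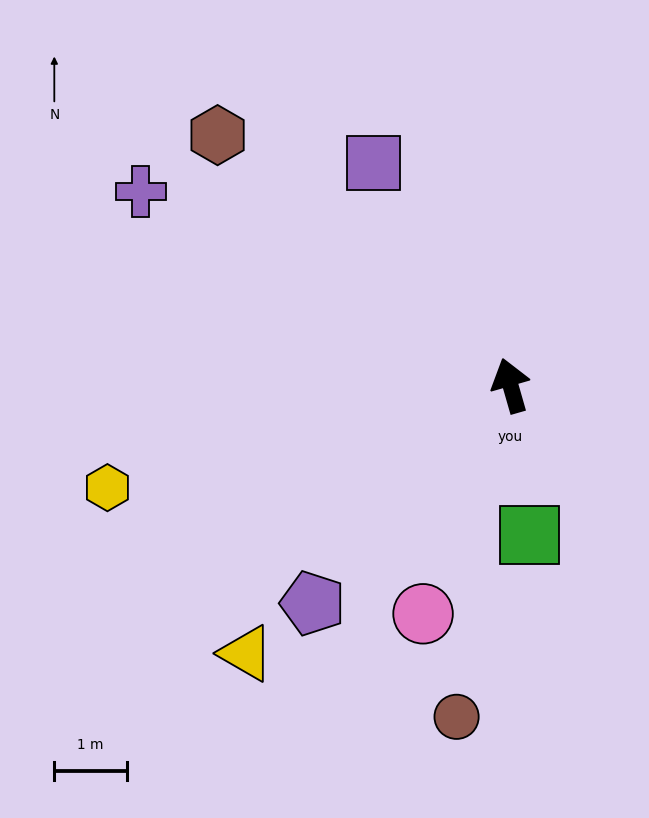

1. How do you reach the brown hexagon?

turn left 33°, forward 5.3 m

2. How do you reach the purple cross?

turn left 46°, forward 5.8 m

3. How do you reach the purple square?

turn left 16°, forward 3.6 m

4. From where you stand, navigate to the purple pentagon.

turn left 122°, forward 4.1 m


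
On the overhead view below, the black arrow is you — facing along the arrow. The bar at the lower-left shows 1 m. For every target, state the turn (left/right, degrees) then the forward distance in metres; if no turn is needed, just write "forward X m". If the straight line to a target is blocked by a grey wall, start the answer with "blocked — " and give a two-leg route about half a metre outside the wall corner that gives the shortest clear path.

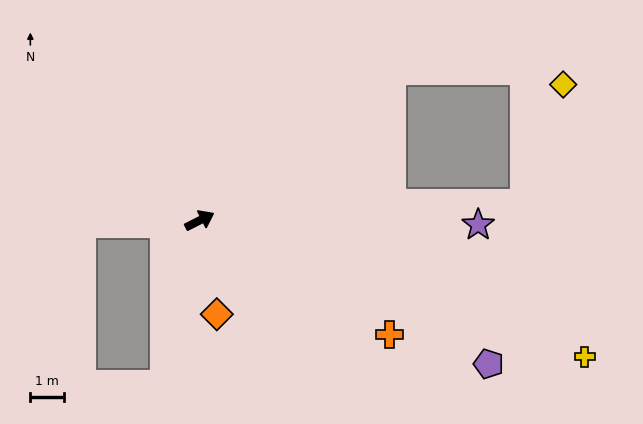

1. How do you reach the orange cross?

turn right 58°, forward 6.5 m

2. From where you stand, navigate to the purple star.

turn right 28°, forward 8.2 m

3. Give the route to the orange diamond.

turn right 106°, forward 2.8 m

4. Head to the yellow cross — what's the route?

turn right 46°, forward 12.0 m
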